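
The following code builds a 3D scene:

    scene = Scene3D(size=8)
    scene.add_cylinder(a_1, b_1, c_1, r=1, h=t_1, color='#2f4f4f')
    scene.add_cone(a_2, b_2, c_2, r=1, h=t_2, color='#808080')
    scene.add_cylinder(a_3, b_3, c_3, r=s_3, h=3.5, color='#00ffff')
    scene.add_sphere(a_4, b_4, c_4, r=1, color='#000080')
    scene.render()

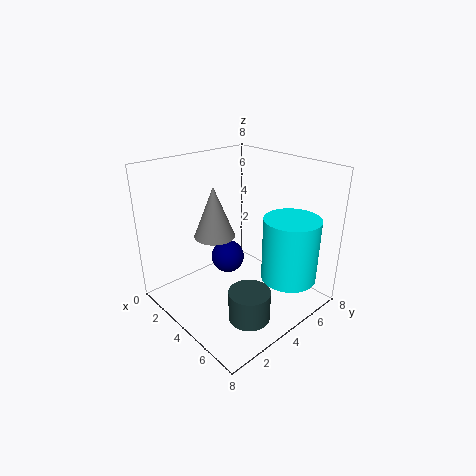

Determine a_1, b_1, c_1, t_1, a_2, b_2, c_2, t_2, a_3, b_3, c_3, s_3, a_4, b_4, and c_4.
a_1 = 7; b_1 = 2; c_1 = 1.5; t_1 = 1.5; a_2 = 4.5; b_2 = 2; c_2 = 5; t_2 = 2.5; a_3 = 6.5; b_3 = 5.5; c_3 = 2; s_3 = 1.5; a_4 = 2.5; b_4 = 4.5; c_4 = 2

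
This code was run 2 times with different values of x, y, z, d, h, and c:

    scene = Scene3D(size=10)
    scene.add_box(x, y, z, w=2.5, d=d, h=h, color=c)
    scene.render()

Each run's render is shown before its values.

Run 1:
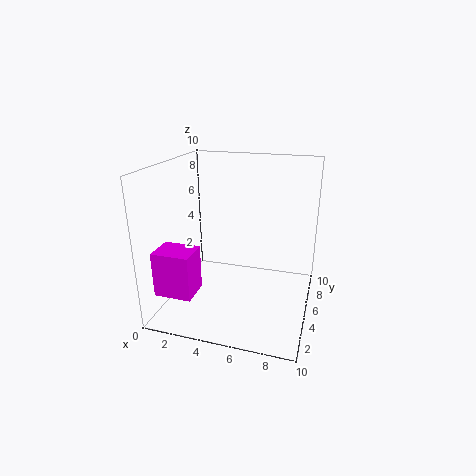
x = 0.5, y = 1, z = 2, d = 2, h = 3, c = 'magenta'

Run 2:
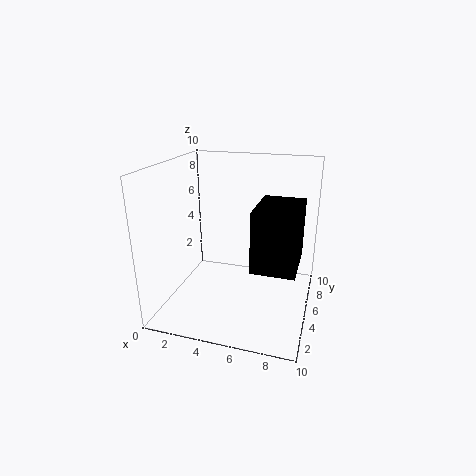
x = 7, y = 0.5, z = 5, d = 3.5, h = 3.5, c = 'black'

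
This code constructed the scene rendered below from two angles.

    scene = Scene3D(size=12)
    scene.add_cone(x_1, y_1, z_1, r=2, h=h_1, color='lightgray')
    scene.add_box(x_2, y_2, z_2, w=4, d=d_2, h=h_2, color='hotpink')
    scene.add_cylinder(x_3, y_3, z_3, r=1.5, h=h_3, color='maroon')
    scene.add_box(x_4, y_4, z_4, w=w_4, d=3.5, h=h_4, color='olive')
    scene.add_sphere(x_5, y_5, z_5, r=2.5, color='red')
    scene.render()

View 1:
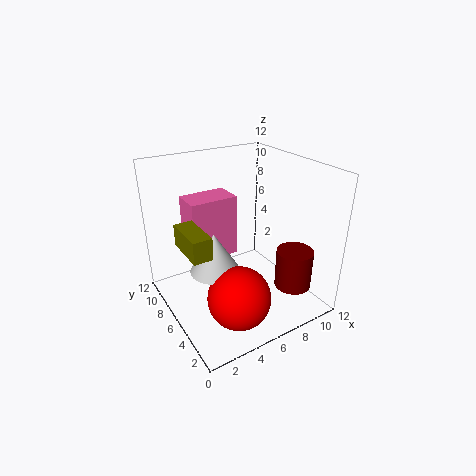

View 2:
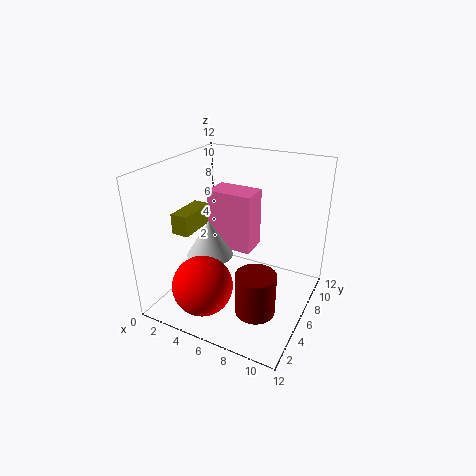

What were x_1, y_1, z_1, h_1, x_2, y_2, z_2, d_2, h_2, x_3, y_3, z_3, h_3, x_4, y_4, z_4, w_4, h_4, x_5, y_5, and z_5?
x_1 = 3.5; y_1 = 5.5; z_1 = 4; h_1 = 3.25; x_2 = 2.5; y_2 = 7; z_2 = 4; d_2 = 2.5; h_2 = 5.25; x_3 = 9.25; y_3 = 2.5; z_3 = 2.25; h_3 = 3.25; x_4 = 1; y_4 = 3.75; z_4 = 6.25; w_4 = 1.5; h_4 = 1.75; x_5 = 4.25; y_5 = 3; z_5 = 2.5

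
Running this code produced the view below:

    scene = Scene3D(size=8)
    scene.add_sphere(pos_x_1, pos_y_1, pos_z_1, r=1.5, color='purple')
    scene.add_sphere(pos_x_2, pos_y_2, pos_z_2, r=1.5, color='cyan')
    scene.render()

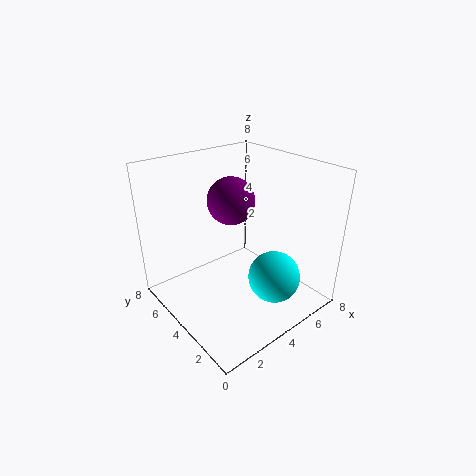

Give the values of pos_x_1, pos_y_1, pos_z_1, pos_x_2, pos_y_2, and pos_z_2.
pos_x_1 = 5.5
pos_y_1 = 6.5
pos_z_1 = 5
pos_x_2 = 5.5
pos_y_2 = 2.5
pos_z_2 = 1.5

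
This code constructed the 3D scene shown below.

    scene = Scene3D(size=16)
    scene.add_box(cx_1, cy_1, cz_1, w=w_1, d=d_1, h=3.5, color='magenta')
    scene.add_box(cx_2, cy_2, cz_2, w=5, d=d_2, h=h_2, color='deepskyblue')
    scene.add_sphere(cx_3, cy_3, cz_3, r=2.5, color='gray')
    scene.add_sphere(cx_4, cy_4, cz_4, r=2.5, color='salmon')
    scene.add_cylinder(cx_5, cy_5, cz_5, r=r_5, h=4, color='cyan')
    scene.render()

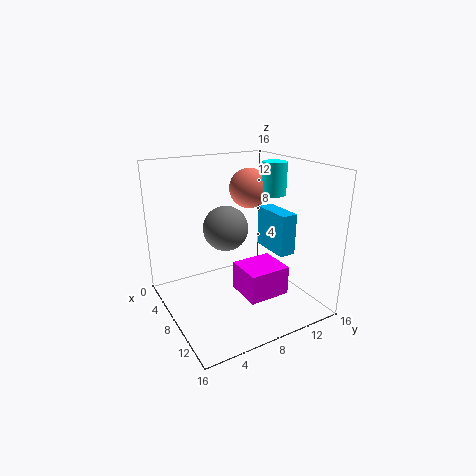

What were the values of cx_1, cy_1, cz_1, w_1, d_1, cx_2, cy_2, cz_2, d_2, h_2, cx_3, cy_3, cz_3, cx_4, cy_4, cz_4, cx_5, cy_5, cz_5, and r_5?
cx_1 = 6, cy_1 = 8.5, cz_1 = 0.5, w_1 = 4.5, d_1 = 5, cx_2 = 4.5, cy_2 = 13, cz_2 = 5, d_2 = 2, h_2 = 5, cx_3 = 7, cy_3 = 7, cz_3 = 9, cx_4 = 3, cy_4 = 12.5, cz_4 = 12, cx_5 = 5.5, cy_5 = 14.5, cz_5 = 11.5, r_5 = 1.5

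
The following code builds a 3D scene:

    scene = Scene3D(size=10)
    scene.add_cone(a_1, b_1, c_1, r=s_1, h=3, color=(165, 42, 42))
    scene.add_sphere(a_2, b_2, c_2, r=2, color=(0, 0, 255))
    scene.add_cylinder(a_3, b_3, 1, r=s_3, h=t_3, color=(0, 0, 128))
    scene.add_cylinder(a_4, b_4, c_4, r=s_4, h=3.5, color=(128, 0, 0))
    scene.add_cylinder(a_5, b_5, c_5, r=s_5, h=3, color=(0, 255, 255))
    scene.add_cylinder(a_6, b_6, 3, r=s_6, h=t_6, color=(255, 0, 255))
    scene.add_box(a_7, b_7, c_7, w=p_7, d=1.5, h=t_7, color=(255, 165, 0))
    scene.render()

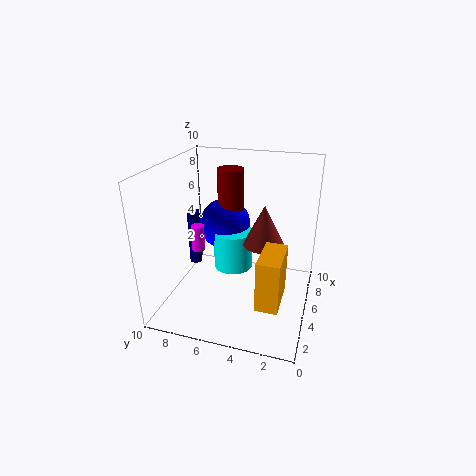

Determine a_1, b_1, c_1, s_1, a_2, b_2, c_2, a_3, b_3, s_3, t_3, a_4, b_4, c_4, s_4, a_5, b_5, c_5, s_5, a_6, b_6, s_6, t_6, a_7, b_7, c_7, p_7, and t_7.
a_1 = 6.5
b_1 = 3.5
c_1 = 4
s_1 = 1.5
a_2 = 8
b_2 = 7
c_2 = 4.5
a_3 = 7.5
b_3 = 9.5
s_3 = 0.5
t_3 = 4.5
a_4 = 8
b_4 = 6.5
c_4 = 5.5
s_4 = 1
a_5 = 7
b_5 = 6
c_5 = 1.5
s_5 = 1.5
a_6 = 6
b_6 = 8.5
s_6 = 0.5
t_6 = 2
a_7 = 2
b_7 = 1.5
c_7 = 1.5
p_7 = 3
t_7 = 3.5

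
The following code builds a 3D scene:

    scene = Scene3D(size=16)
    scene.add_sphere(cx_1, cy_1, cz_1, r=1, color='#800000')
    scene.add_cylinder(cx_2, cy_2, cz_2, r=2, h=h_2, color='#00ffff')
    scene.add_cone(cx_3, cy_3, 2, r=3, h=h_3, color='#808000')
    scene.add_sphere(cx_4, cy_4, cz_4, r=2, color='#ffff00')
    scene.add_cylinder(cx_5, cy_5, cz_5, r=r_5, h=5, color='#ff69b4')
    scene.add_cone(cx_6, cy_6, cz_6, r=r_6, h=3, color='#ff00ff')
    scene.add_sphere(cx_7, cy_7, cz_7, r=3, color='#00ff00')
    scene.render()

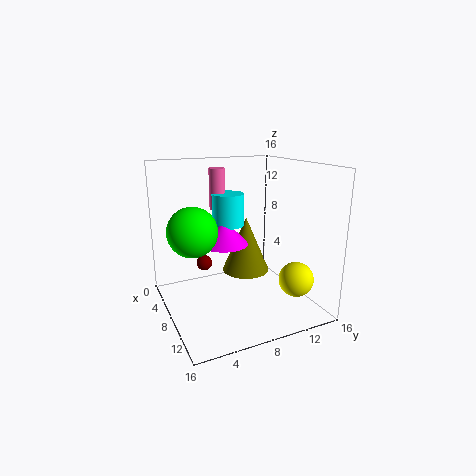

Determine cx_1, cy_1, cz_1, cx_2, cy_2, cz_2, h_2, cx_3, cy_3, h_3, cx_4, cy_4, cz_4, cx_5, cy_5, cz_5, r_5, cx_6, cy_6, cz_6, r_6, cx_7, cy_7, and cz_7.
cx_1 = 2, cy_1 = 6, cz_1 = 3, cx_2 = 3, cy_2 = 9, cz_2 = 8, h_2 = 4, cx_3 = 4, cy_3 = 11, h_3 = 7, cx_4 = 11, cy_4 = 14, cz_4 = 3, cx_5 = 2, cy_5 = 8, cz_5 = 10, r_5 = 1, cx_6 = 4, cy_6 = 8, cz_6 = 6, r_6 = 3, cx_7 = 4, cy_7 = 4, cz_7 = 8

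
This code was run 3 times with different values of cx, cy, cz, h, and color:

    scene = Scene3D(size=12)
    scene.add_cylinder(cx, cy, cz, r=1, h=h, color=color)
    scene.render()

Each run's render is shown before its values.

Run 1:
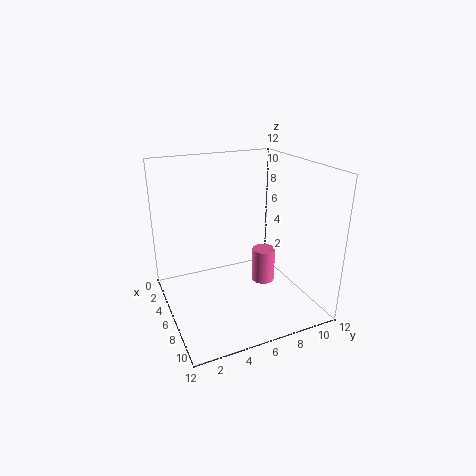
cx = 6
cy = 8.5
cz = 1.5
h = 3
color = 'hotpink'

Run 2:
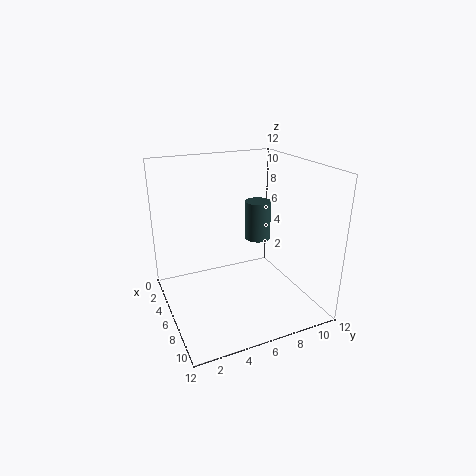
cx = 7.5
cy = 7
cz = 6.5
h = 3
color = 'darkslategray'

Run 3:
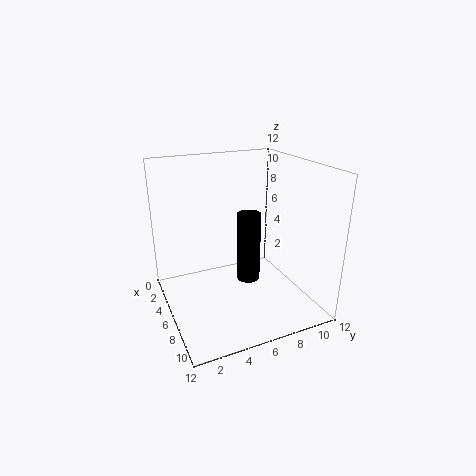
cx = 6
cy = 7
cz = 2
h = 6
color = 'black'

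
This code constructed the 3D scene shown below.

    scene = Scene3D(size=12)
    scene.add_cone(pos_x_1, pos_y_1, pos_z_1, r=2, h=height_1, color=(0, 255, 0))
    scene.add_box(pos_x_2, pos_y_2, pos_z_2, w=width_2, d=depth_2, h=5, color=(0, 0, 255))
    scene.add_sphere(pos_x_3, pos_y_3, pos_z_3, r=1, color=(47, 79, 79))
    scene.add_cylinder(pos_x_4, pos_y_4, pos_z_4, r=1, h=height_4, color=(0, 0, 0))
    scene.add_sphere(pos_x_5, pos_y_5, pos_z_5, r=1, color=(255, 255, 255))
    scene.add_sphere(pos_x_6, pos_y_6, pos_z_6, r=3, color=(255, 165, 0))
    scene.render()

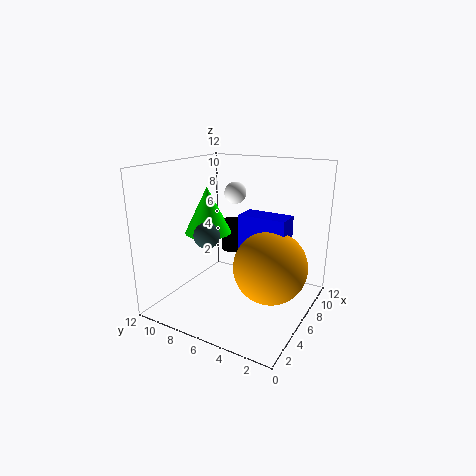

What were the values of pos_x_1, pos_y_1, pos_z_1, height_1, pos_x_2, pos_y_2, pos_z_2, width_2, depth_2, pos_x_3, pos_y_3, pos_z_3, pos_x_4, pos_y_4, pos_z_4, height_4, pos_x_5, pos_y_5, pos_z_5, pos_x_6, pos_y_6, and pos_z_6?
pos_x_1 = 6
pos_y_1 = 9
pos_z_1 = 6
height_1 = 4
pos_x_2 = 6
pos_y_2 = 2
pos_z_2 = 3
width_2 = 2
depth_2 = 4
pos_x_3 = 3
pos_y_3 = 7
pos_z_3 = 7
pos_x_4 = 10
pos_y_4 = 9
pos_z_4 = 3
height_4 = 3
pos_x_5 = 9
pos_y_5 = 8
pos_z_5 = 9
pos_x_6 = 6
pos_y_6 = 3
pos_z_6 = 4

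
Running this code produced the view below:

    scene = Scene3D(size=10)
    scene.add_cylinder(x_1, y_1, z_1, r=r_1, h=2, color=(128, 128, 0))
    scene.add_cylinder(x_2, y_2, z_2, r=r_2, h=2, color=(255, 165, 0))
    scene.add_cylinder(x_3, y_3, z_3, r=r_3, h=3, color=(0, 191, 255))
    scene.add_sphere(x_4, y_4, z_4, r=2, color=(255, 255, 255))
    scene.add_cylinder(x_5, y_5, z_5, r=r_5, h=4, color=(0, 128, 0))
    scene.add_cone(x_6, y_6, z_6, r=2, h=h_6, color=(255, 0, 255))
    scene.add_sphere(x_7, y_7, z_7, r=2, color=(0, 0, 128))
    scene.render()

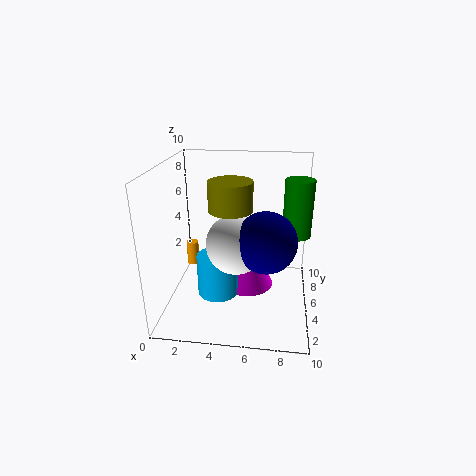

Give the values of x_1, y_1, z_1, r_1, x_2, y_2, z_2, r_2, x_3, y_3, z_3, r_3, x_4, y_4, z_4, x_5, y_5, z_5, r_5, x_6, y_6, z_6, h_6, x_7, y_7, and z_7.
x_1 = 4.5; y_1 = 5; z_1 = 7; r_1 = 1.5; x_2 = 0.5; y_2 = 9; z_2 = 0.5; r_2 = 0.5; x_3 = 3.5; y_3 = 5; z_3 = 0.5; r_3 = 1.5; x_4 = 5; y_4 = 4; z_4 = 5; x_5 = 9; y_5 = 6; z_5 = 5; r_5 = 1; x_6 = 5.5; y_6 = 6.5; z_6 = 0.5; h_6 = 4; x_7 = 7; y_7 = 3.5; z_7 = 5.5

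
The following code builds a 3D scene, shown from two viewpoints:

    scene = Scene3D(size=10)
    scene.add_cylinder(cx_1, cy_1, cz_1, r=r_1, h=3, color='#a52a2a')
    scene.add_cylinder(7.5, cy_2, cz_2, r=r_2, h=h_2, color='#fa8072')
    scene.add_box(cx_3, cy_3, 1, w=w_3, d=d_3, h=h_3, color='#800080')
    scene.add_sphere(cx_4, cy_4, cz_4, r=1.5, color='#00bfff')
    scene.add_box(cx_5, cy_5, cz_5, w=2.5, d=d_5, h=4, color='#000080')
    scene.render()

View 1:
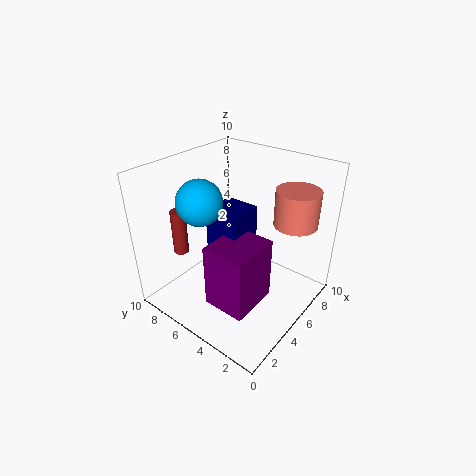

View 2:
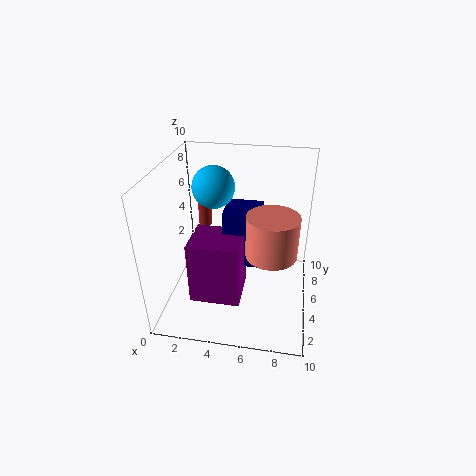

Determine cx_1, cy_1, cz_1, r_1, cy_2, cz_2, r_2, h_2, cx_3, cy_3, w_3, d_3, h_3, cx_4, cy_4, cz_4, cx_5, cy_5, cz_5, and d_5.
cx_1 = 2, cy_1 = 7.5, cz_1 = 4.5, r_1 = 0.5, cy_2 = 2, cz_2 = 6, r_2 = 1.5, h_2 = 2.5, cx_3 = 2, cy_3 = 2.5, w_3 = 3.5, d_3 = 3, h_3 = 4.5, cx_4 = 3, cy_4 = 6.5, cz_4 = 8, cx_5 = 4, cy_5 = 4.5, cz_5 = 3, d_5 = 2.5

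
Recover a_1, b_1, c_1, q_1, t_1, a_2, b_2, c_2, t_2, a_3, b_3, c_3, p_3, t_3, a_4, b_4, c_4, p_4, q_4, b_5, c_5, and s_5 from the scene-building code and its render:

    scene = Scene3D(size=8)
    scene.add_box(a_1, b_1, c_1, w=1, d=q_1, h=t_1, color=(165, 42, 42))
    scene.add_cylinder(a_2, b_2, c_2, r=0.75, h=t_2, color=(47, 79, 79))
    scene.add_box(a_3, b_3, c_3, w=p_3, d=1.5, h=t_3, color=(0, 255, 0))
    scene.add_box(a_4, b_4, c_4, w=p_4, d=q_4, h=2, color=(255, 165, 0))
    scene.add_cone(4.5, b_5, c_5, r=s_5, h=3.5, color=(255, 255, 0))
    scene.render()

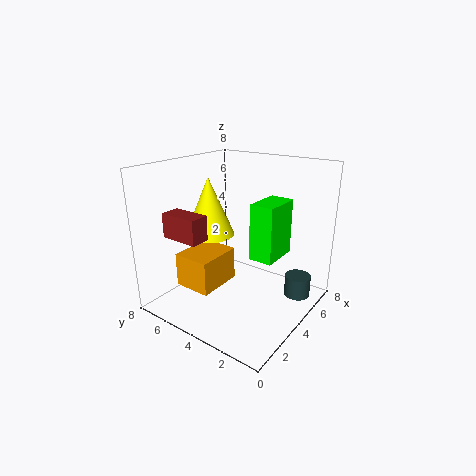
a_1 = 0.5; b_1 = 4; c_1 = 4.75; q_1 = 2; t_1 = 1.25; a_2 = 6.25; b_2 = 1.25; c_2 = 0.25; t_2 = 1.25; a_3 = 5.5; b_3 = 2.75; c_3 = 2; p_3 = 2.5; t_3 = 3.5; a_4 = 2.25; b_4 = 5; c_4 = 0.75; p_4 = 2.75; q_4 = 2.25; b_5 = 6.5; c_5 = 3.5; s_5 = 1.5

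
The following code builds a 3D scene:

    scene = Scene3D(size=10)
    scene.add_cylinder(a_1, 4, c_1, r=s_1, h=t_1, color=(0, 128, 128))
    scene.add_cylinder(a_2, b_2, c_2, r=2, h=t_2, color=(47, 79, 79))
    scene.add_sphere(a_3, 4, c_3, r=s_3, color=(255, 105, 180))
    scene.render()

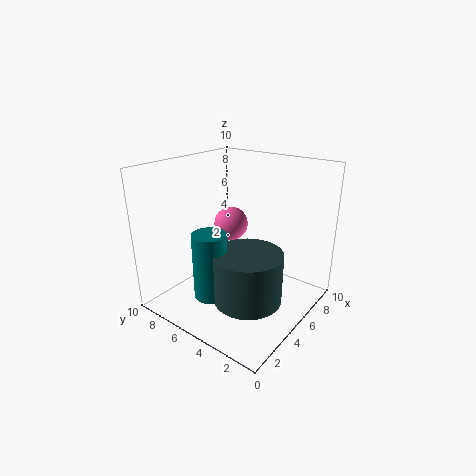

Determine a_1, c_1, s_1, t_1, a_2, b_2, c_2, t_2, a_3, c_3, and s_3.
a_1 = 1, c_1 = 3, s_1 = 1, t_1 = 4, a_2 = 2, b_2 = 2, c_2 = 3, t_2 = 3, a_3 = 3, c_3 = 7, s_3 = 1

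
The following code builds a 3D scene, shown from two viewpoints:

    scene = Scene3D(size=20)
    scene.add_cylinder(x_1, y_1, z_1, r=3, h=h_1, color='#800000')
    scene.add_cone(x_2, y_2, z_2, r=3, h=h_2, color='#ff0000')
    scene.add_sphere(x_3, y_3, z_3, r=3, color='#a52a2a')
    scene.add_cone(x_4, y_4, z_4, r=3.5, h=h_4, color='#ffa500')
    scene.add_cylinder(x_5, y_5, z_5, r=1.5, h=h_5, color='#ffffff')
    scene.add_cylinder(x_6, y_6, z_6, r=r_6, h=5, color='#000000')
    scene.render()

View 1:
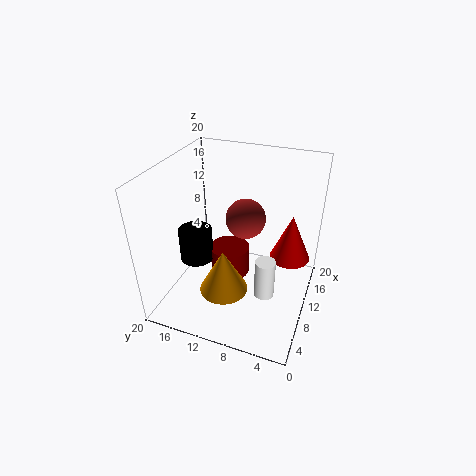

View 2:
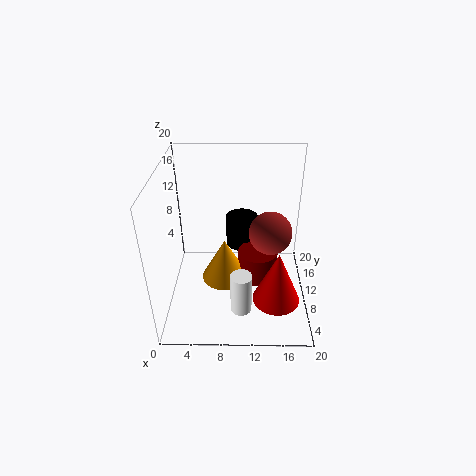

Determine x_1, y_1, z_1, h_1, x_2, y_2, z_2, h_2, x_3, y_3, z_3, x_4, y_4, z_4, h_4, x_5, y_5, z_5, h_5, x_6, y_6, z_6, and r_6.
x_1 = 13
y_1 = 12.5
z_1 = 1.5
h_1 = 4.5
x_2 = 15
y_2 = 3.5
z_2 = 5
h_2 = 7
x_3 = 14.5
y_3 = 10.5
z_3 = 10.5
x_4 = 8
y_4 = 11.5
z_4 = 2
h_4 = 6.5
x_5 = 10.5
y_5 = 6
z_5 = 0.5
h_5 = 6
x_6 = 10.5
y_6 = 17
z_6 = 4.5
r_6 = 2.5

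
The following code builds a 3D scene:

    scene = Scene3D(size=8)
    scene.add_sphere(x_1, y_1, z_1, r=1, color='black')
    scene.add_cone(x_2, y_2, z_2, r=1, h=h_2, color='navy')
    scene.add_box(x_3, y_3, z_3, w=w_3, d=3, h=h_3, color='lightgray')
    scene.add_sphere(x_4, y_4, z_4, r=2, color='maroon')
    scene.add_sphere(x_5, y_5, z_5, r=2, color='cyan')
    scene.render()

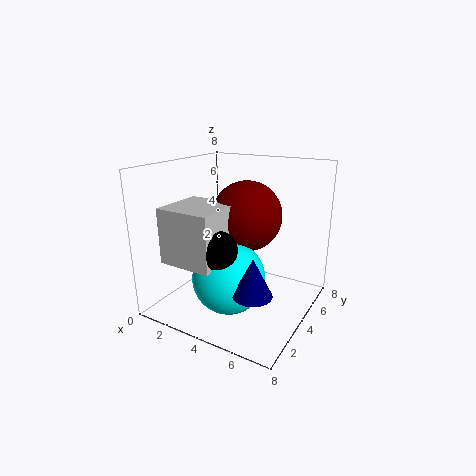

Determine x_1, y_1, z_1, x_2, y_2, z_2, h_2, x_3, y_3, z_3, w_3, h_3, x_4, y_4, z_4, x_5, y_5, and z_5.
x_1 = 4; y_1 = 2; z_1 = 4; x_2 = 6; y_2 = 2; z_2 = 2; h_2 = 2; x_3 = 1; y_3 = 1; z_3 = 3; w_3 = 3; h_3 = 3; x_4 = 4; y_4 = 5; z_4 = 5; x_5 = 4; y_5 = 3; z_5 = 2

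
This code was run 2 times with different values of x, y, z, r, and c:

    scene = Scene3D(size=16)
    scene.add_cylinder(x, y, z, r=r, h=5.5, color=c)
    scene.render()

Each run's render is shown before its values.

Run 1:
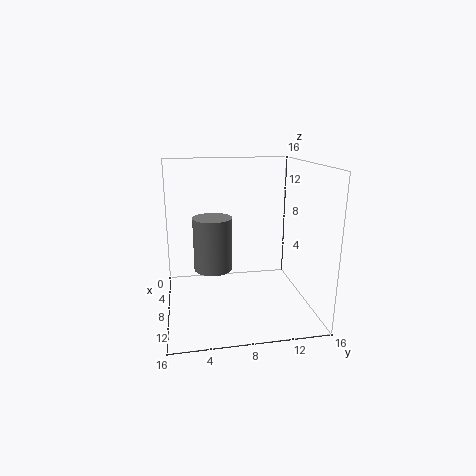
x = 10; y = 5; z = 5.5; r = 2; c = 'gray'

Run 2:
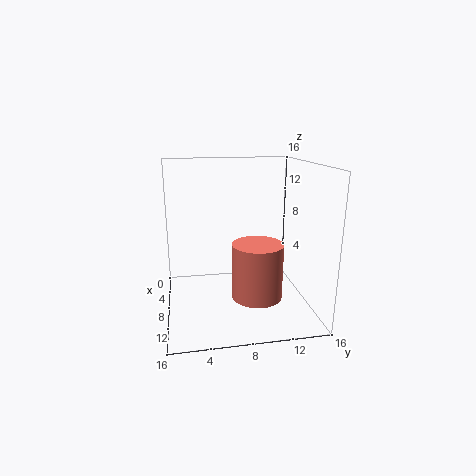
x = 13; y = 9; z = 3.5; r = 2.5; c = 'salmon'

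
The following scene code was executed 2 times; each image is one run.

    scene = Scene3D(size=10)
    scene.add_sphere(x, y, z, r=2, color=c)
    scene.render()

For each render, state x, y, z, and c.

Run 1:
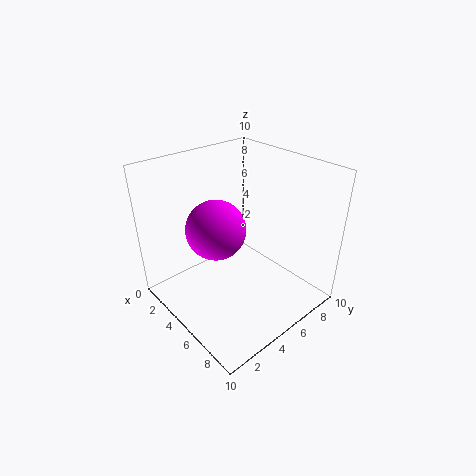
x = 4.5, y = 3.5, z = 6, c = 'magenta'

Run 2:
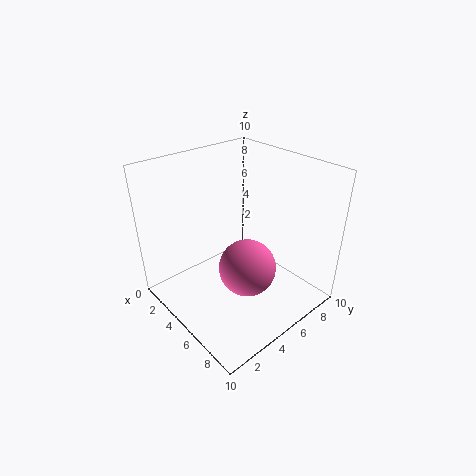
x = 6, y = 5, z = 3, c = 'hotpink'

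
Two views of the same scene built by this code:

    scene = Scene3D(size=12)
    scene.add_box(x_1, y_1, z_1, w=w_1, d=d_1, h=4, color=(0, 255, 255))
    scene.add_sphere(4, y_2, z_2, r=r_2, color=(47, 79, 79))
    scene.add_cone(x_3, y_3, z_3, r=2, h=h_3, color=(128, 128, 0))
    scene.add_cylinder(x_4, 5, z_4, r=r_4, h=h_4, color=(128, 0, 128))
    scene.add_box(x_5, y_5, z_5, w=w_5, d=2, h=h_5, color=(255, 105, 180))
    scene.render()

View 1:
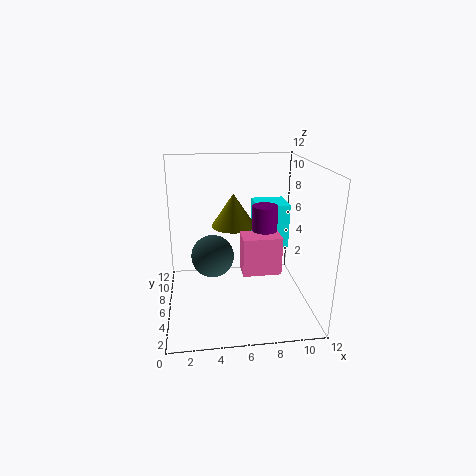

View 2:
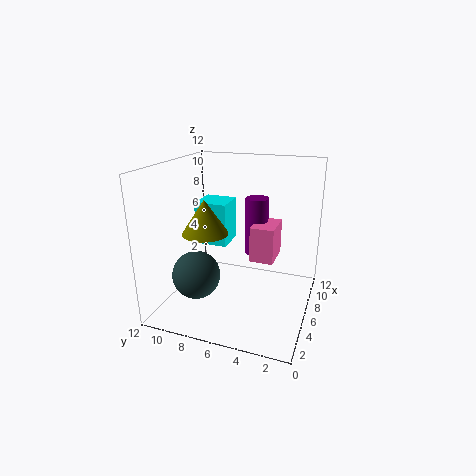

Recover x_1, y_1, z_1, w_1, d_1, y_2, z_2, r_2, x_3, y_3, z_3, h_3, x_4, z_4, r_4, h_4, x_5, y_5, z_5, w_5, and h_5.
x_1 = 8; y_1 = 8; z_1 = 4; w_1 = 3; d_1 = 3; y_2 = 9; z_2 = 3; r_2 = 2; x_3 = 6; y_3 = 9; z_3 = 6; h_3 = 3; x_4 = 8; z_4 = 4; r_4 = 1; h_4 = 5; x_5 = 6; y_5 = 3; z_5 = 4; w_5 = 3; h_5 = 3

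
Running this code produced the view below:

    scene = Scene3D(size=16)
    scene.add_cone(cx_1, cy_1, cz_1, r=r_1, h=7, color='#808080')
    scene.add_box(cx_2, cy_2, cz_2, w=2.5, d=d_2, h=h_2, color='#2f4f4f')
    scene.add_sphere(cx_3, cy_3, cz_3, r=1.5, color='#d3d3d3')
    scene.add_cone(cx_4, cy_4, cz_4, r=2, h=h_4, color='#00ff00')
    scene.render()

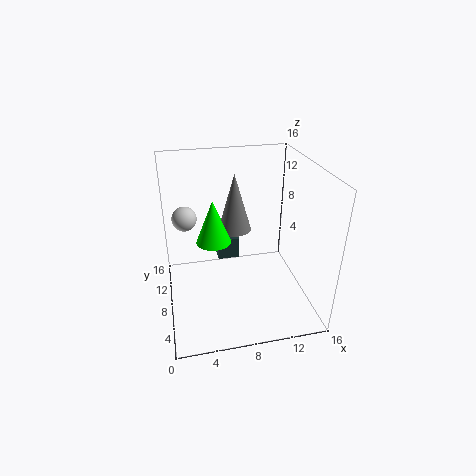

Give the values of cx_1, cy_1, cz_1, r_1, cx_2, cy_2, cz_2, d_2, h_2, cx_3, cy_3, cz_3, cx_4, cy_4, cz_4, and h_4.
cx_1 = 8.5
cy_1 = 12
cz_1 = 7
r_1 = 2
cx_2 = 6
cy_2 = 9.5
cz_2 = 4.5
d_2 = 3
h_2 = 2.5
cx_3 = 2.5
cy_3 = 13
cz_3 = 8.5
cx_4 = 5.5
cy_4 = 9.5
cz_4 = 7
h_4 = 5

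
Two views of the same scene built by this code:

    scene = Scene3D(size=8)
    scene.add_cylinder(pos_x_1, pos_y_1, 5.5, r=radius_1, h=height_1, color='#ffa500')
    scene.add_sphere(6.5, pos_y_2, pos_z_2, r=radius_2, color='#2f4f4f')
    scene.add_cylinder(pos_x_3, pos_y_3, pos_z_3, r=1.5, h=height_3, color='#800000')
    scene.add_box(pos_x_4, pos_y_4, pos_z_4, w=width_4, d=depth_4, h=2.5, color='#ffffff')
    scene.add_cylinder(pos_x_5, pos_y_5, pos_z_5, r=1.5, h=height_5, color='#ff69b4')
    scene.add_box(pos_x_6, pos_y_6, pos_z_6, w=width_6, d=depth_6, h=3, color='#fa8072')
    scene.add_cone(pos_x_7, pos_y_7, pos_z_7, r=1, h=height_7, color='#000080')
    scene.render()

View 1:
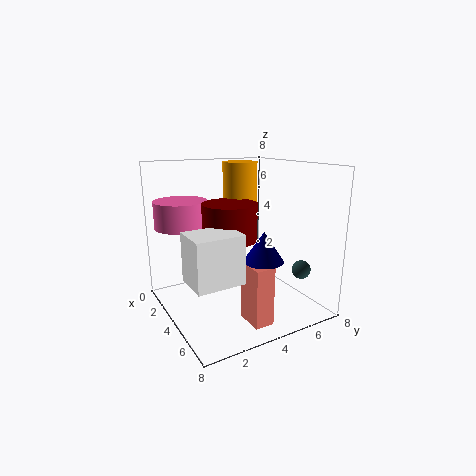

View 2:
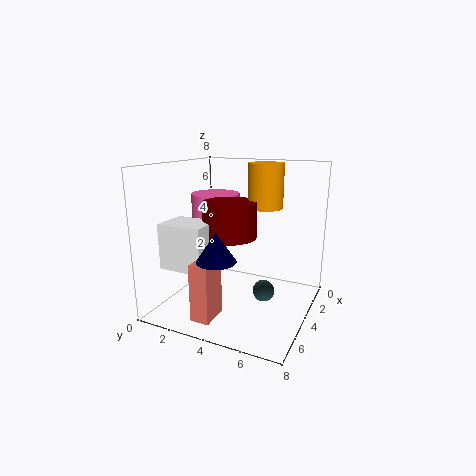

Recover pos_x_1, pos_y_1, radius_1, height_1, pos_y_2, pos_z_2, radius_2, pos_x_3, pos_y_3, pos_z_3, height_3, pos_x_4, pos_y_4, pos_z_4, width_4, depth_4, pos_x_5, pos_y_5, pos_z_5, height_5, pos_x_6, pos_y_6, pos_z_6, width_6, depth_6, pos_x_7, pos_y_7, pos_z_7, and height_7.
pos_x_1 = 2.5, pos_y_1 = 5, radius_1 = 1, height_1 = 2.5, pos_y_2 = 6.5, pos_z_2 = 2.5, radius_2 = 0.5, pos_x_3 = 4, pos_y_3 = 3.5, pos_z_3 = 4, height_3 = 2, pos_x_4 = 4.5, pos_y_4 = 0.5, pos_z_4 = 2.5, width_4 = 2, depth_4 = 2.5, pos_x_5 = 2, pos_y_5 = 1.5, pos_z_5 = 4.5, height_5 = 1.5, pos_x_6 = 6, pos_y_6 = 3, pos_z_6 = 0.5, width_6 = 1.5, depth_6 = 1, pos_x_7 = 6.5, pos_y_7 = 4, pos_z_7 = 3.5, height_7 = 1.5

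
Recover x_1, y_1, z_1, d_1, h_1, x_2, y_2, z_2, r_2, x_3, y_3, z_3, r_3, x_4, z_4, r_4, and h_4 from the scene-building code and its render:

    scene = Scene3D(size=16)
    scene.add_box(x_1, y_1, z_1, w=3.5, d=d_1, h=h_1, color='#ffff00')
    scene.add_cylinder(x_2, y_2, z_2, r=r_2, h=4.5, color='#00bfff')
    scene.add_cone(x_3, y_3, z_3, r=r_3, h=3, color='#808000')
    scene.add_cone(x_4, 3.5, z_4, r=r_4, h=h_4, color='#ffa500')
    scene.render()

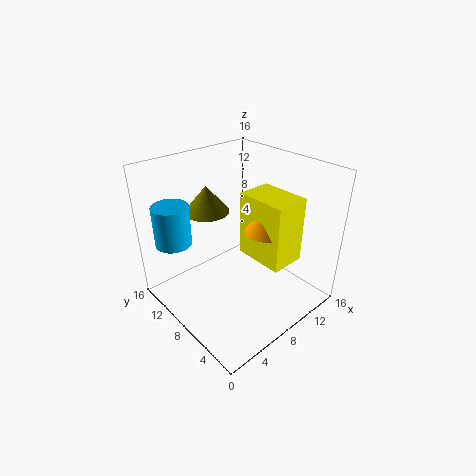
x_1 = 6.5
y_1 = 1
z_1 = 8
d_1 = 5
h_1 = 6.5
x_2 = 2.5
y_2 = 12.5
z_2 = 7.5
r_2 = 2
x_3 = 6.5
y_3 = 11.5
z_3 = 10.5
r_3 = 2.5
x_4 = 7.5
z_4 = 11
r_4 = 2
h_4 = 3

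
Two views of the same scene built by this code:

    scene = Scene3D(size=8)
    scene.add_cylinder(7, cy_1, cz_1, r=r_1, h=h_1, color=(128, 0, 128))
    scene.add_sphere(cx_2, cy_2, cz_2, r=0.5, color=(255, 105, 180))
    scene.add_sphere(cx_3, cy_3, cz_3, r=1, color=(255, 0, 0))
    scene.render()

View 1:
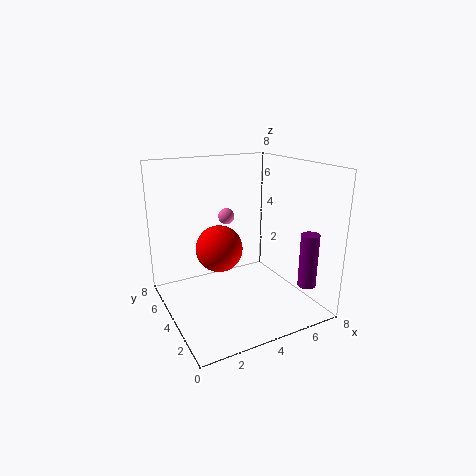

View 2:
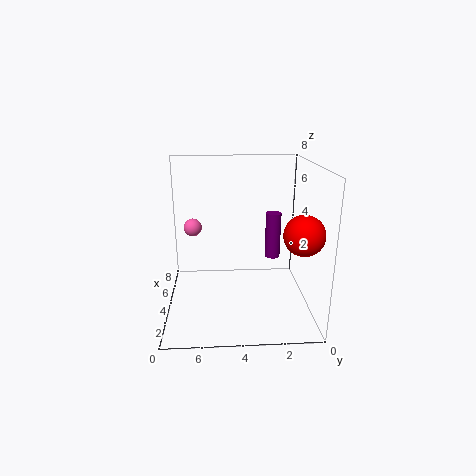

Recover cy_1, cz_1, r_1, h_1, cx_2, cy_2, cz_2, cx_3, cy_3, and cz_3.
cy_1 = 1.5, cz_1 = 1.5, r_1 = 0.5, h_1 = 3, cx_2 = 4.5, cy_2 = 6.5, cz_2 = 4.5, cx_3 = 1.5, cy_3 = 1, cz_3 = 5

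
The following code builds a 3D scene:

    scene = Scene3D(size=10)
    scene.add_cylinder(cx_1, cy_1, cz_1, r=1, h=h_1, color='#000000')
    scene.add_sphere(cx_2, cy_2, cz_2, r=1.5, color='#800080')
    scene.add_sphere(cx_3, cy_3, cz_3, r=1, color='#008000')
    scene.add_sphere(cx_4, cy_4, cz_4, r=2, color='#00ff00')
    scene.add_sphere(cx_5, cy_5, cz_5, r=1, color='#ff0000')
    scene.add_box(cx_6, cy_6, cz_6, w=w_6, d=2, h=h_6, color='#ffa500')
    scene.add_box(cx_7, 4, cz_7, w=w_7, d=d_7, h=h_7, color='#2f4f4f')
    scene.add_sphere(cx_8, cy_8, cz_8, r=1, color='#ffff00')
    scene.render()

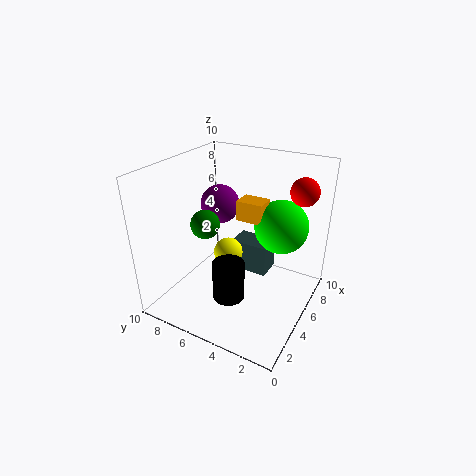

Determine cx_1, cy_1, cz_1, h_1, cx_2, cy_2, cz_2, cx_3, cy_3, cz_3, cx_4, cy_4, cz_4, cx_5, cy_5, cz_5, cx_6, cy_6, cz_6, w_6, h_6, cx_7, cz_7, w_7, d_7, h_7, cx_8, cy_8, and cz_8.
cx_1 = 2; cy_1 = 4; cz_1 = 2.5; h_1 = 2.5; cx_2 = 7.5; cy_2 = 8; cz_2 = 6; cx_3 = 4; cy_3 = 7; cz_3 = 6; cx_4 = 8; cy_4 = 3; cz_4 = 5; cx_5 = 8; cy_5 = 1.5; cz_5 = 8; cx_6 = 6.5; cy_6 = 4; cz_6 = 5.5; w_6 = 1.5; h_6 = 1.5; cx_7 = 7.5; cz_7 = 0.5; w_7 = 2; d_7 = 3; h_7 = 2.5; cx_8 = 4.5; cy_8 = 5.5; cz_8 = 4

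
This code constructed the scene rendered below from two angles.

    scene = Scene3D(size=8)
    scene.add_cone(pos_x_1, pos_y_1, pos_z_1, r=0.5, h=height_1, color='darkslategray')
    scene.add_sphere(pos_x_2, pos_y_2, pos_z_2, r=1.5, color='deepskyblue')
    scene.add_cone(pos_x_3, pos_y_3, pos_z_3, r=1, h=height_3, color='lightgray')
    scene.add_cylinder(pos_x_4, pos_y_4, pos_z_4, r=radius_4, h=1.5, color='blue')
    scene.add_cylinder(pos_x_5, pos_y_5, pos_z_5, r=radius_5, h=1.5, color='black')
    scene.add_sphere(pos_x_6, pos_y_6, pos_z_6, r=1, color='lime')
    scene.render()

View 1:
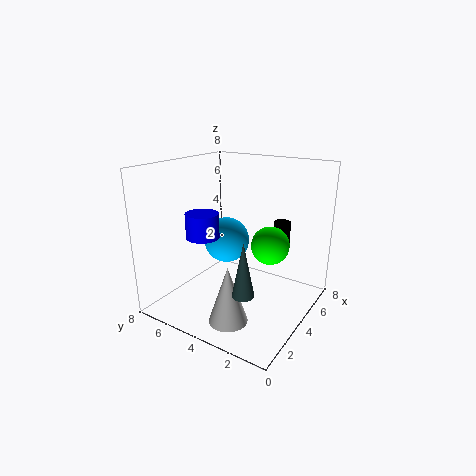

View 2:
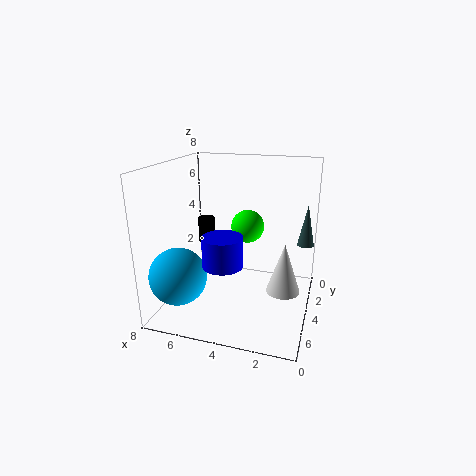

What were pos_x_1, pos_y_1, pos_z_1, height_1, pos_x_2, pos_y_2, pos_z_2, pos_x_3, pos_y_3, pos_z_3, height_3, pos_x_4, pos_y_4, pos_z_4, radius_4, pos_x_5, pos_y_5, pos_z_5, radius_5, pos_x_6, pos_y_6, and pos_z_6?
pos_x_1 = 0.5
pos_y_1 = 1.5
pos_z_1 = 3
height_1 = 2.5
pos_x_2 = 6.5
pos_y_2 = 6.5
pos_z_2 = 2.5
pos_x_3 = 1.5
pos_y_3 = 3
pos_z_3 = 0.5
height_3 = 3
pos_x_4 = 4
pos_y_4 = 6.5
pos_z_4 = 3.5
radius_4 = 1
pos_x_5 = 6.5
pos_y_5 = 2.5
pos_z_5 = 3
radius_5 = 0.5
pos_x_6 = 4
pos_y_6 = 2
pos_z_6 = 4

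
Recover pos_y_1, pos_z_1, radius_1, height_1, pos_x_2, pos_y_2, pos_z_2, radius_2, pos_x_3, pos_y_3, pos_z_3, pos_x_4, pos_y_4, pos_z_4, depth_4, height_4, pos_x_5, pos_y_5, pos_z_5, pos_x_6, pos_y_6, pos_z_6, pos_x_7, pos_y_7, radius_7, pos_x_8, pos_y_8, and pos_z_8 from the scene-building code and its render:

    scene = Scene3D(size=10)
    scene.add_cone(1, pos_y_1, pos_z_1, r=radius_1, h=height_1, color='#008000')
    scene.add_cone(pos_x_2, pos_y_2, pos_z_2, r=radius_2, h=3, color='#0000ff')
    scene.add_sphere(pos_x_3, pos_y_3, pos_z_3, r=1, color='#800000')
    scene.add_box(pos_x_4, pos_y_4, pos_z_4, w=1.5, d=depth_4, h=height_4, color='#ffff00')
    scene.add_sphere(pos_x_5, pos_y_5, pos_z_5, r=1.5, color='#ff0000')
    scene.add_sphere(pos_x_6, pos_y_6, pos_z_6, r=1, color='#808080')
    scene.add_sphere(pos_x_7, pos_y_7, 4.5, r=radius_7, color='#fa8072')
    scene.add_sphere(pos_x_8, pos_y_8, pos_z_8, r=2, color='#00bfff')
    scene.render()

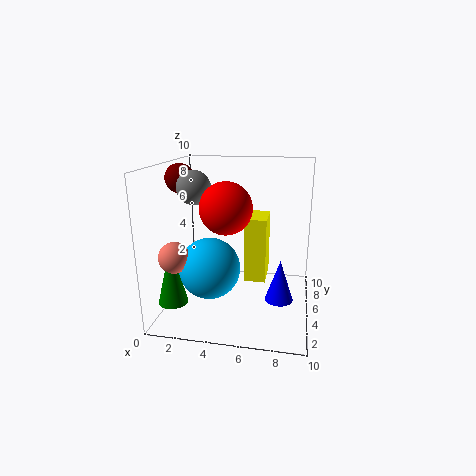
pos_y_1 = 2.5, pos_z_1 = 1, radius_1 = 1, height_1 = 4, pos_x_2 = 8, pos_y_2 = 5, pos_z_2 = 0.5, radius_2 = 1, pos_x_3 = 1, pos_y_3 = 5, pos_z_3 = 9, pos_x_4 = 5.5, pos_y_4 = 4.5, pos_z_4 = 2, depth_4 = 2.5, height_4 = 4.5, pos_x_5 = 5, pos_y_5 = 1.5, pos_z_5 = 8, pos_x_6 = 3, pos_y_6 = 2, pos_z_6 = 9, pos_x_7 = 1.5, pos_y_7 = 2, radius_7 = 1, pos_x_8 = 3.5, pos_y_8 = 3, pos_z_8 = 3.5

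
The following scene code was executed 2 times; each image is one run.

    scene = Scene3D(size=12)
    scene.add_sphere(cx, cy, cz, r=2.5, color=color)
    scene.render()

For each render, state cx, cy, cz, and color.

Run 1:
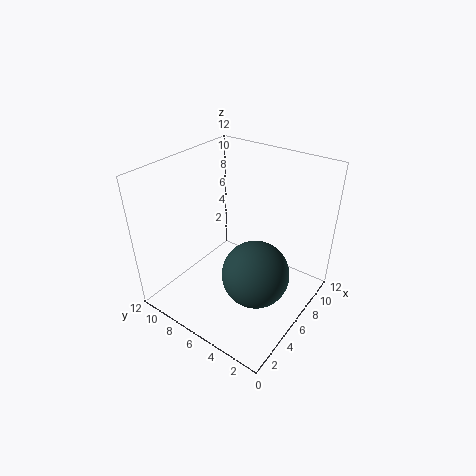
cx = 3.75
cy = 2.75
cz = 5.25
color = 'darkslategray'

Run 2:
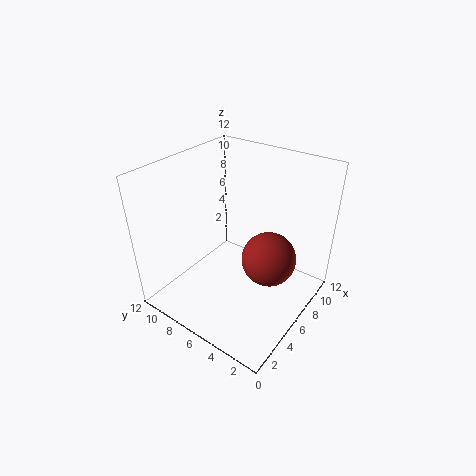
cx = 8.75
cy = 4.5
cz = 2.75
color = 'brown'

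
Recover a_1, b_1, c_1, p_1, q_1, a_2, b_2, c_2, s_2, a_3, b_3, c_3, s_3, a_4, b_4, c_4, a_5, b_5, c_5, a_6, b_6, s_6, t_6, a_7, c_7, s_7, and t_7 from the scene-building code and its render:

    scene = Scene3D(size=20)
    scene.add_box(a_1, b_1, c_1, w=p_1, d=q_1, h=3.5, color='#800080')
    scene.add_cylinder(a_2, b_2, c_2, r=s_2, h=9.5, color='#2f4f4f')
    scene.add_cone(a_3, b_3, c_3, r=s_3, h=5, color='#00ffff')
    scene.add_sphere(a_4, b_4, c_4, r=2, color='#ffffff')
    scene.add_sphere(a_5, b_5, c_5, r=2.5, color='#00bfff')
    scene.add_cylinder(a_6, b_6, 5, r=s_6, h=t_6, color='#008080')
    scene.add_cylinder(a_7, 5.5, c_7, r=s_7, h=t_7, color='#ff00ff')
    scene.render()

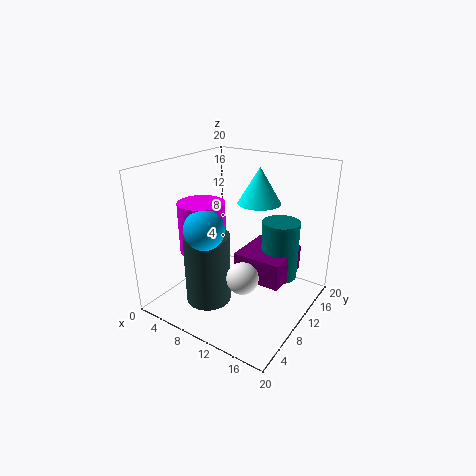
a_1 = 11, b_1 = 7.5, c_1 = 5.5, p_1 = 6.5, q_1 = 7, a_2 = 8.5, b_2 = 5, c_2 = 2.5, s_2 = 3, a_3 = 11.5, b_3 = 13, c_3 = 14.5, s_3 = 3, a_4 = 14, b_4 = 5, c_4 = 7.5, a_5 = 9.5, b_5 = 3.5, c_5 = 13.5, a_6 = 15.5, b_6 = 12, s_6 = 2.5, t_6 = 8, a_7 = 7.5, c_7 = 9.5, s_7 = 3, t_7 = 6.5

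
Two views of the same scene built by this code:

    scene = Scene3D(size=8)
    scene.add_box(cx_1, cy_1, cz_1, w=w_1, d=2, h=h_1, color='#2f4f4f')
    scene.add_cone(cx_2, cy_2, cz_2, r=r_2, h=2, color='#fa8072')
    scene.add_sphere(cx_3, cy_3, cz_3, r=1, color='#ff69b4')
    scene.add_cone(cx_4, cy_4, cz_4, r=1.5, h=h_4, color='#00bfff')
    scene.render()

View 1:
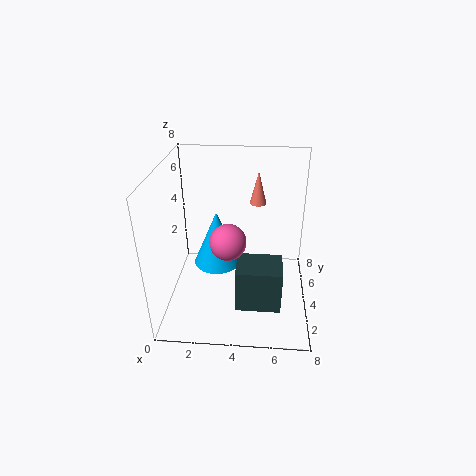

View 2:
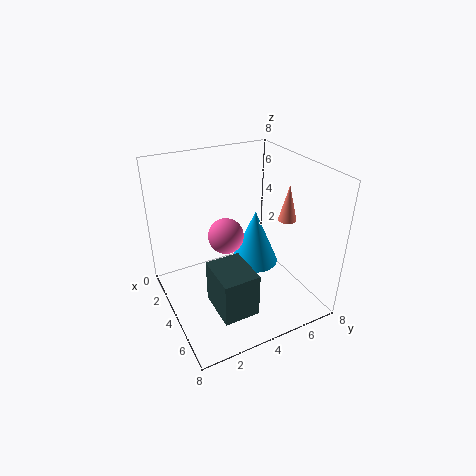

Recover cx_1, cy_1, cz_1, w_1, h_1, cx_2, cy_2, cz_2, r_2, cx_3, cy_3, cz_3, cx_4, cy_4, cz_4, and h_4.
cx_1 = 4
cy_1 = 2
cz_1 = 0.5
w_1 = 2.5
h_1 = 2.5
cx_2 = 5
cy_2 = 6.5
cz_2 = 5
r_2 = 0.5
cx_3 = 3.5
cy_3 = 3.5
cz_3 = 4
cx_4 = 2.5
cy_4 = 6
cz_4 = 1
h_4 = 3.5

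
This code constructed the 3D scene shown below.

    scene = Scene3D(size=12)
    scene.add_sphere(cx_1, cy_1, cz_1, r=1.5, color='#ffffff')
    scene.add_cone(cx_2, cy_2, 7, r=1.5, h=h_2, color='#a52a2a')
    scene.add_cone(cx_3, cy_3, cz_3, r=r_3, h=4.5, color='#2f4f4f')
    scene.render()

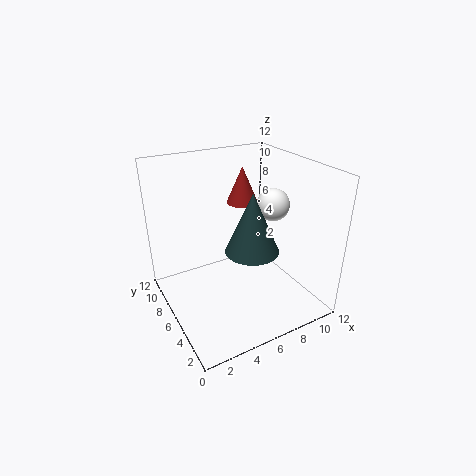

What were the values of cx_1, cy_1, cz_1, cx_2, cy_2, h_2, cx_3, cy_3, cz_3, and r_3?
cx_1 = 10.5, cy_1 = 7.5, cz_1 = 7.5, cx_2 = 9, cy_2 = 10.5, h_2 = 3.5, cx_3 = 5.5, cy_3 = 3, cz_3 = 6.5, r_3 = 2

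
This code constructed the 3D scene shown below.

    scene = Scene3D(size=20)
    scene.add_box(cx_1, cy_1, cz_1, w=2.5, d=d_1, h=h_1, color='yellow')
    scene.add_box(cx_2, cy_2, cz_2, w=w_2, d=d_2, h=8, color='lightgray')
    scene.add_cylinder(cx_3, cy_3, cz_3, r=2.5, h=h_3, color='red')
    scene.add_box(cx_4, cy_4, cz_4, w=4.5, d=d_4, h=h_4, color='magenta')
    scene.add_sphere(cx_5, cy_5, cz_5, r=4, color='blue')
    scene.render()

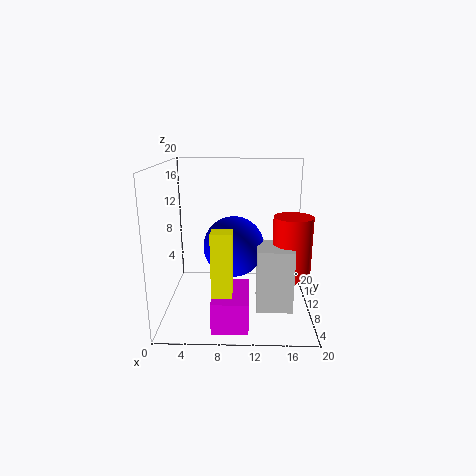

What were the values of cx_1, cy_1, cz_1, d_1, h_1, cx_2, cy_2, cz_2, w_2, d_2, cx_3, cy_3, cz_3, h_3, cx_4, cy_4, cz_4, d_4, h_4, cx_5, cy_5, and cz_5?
cx_1 = 7, cy_1 = 2, cz_1 = 5, d_1 = 2.5, h_1 = 8, cx_2 = 12.5, cy_2 = 3, cz_2 = 2.5, w_2 = 4.5, d_2 = 5, cx_3 = 17, cy_3 = 6.5, cz_3 = 6, h_3 = 8, cx_4 = 7, cy_4 = 0.5, cz_4 = 1, d_4 = 7, h_4 = 4, cx_5 = 9.5, cy_5 = 8, cz_5 = 9.5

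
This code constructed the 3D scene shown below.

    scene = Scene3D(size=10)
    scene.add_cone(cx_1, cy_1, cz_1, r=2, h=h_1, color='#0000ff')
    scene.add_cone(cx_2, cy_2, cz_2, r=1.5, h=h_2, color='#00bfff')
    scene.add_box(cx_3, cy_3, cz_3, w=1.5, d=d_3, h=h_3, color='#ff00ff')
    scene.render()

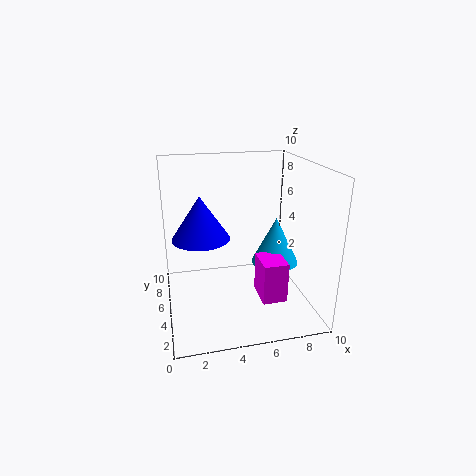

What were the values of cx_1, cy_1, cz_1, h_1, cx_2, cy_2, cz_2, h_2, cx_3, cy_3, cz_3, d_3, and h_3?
cx_1 = 2.5
cy_1 = 5.5
cz_1 = 5
h_1 = 3
cx_2 = 7
cy_2 = 3
cz_2 = 4
h_2 = 3
cx_3 = 5.5
cy_3 = 0.5
cz_3 = 2.5
d_3 = 2
h_3 = 2.5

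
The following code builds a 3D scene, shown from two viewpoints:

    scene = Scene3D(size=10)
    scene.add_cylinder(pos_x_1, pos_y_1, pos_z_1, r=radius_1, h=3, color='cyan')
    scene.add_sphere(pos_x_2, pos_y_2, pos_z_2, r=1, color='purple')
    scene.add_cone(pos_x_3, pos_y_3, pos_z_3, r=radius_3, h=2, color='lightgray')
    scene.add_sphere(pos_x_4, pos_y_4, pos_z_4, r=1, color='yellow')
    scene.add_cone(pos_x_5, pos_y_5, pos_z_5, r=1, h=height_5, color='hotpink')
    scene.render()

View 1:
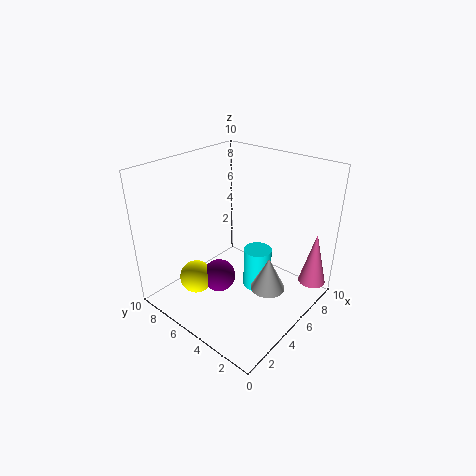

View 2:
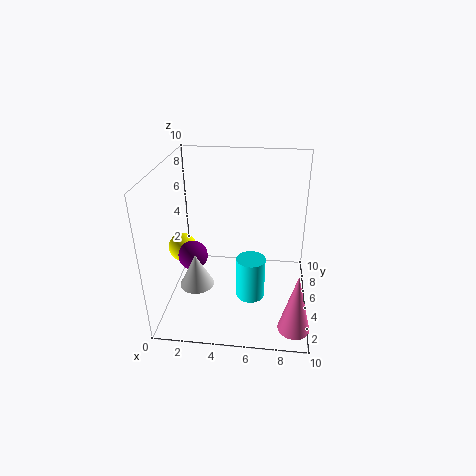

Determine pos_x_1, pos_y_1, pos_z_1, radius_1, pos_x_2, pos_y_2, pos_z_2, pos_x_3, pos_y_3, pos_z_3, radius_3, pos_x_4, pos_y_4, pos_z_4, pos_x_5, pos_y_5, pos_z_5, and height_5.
pos_x_1 = 6
pos_y_1 = 4
pos_z_1 = 1
radius_1 = 1
pos_x_2 = 2
pos_y_2 = 4
pos_z_2 = 4
pos_x_3 = 3
pos_y_3 = 1
pos_z_3 = 4
radius_3 = 1
pos_x_4 = 1
pos_y_4 = 5
pos_z_4 = 4
pos_x_5 = 9
pos_y_5 = 1
pos_z_5 = 1
height_5 = 4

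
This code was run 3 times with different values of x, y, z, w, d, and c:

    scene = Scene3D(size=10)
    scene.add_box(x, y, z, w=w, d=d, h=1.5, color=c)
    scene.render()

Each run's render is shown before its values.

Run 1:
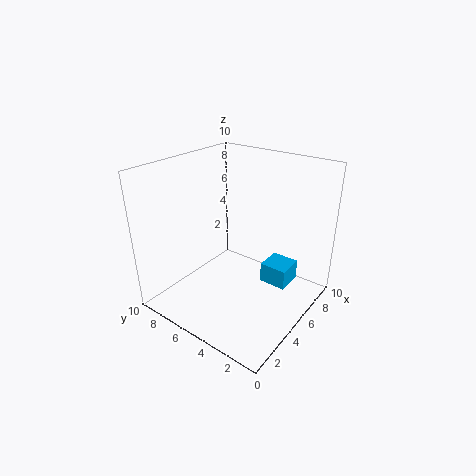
x = 6.5
y = 2
z = 1
w = 2
d = 2
c = 'deepskyblue'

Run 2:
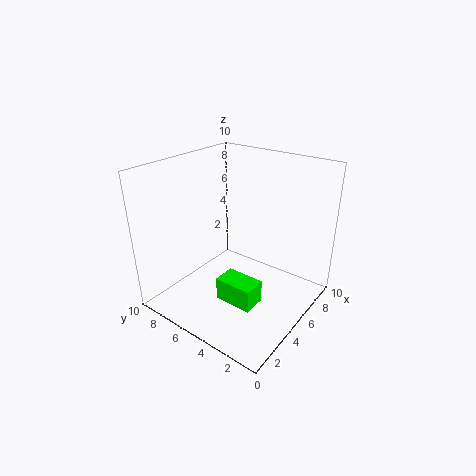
x = 2
y = 2
z = 2
w = 1.5
d = 2.5
c = 'lime'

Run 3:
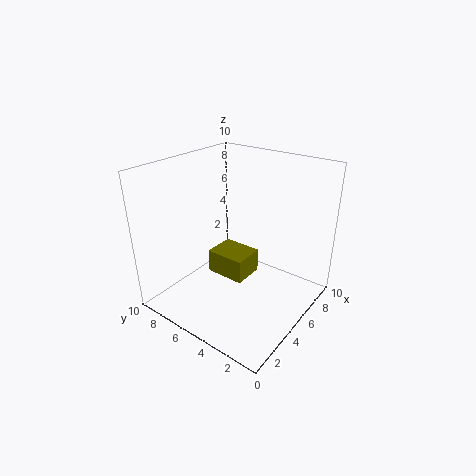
x = 2.5
y = 3
z = 3.5
w = 2
d = 2.5
c = 'olive'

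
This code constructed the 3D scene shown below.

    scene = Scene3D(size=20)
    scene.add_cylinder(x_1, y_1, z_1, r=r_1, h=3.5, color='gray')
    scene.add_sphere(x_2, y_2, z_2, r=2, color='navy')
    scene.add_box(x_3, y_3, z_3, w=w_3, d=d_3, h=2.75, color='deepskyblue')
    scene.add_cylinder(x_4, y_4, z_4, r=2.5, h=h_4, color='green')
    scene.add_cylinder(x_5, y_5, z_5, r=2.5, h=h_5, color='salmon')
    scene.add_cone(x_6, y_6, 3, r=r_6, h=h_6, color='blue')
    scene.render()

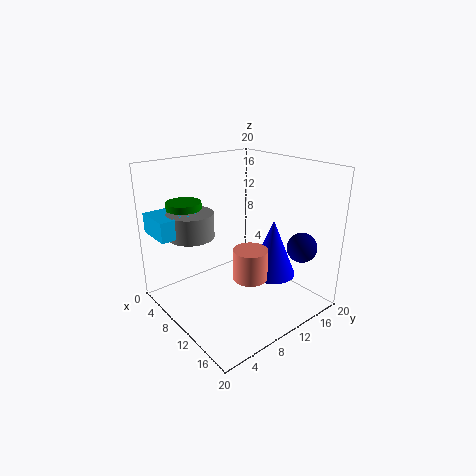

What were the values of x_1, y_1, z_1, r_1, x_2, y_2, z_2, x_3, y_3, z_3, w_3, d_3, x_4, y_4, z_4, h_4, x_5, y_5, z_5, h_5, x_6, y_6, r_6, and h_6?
x_1 = 5.5, y_1 = 5.25, z_1 = 10, r_1 = 3.25, x_2 = 17, y_2 = 15.25, z_2 = 9.5, x_3 = 1.5, y_3 = 0.25, z_3 = 10.75, w_3 = 5.25, d_3 = 6, x_4 = 3.5, y_4 = 5.5, z_4 = 9.5, h_4 = 5, x_5 = 11.25, y_5 = 11.25, z_5 = 3.75, h_5 = 4.5, x_6 = 11.25, y_6 = 15.75, r_6 = 3.5, h_6 = 8.5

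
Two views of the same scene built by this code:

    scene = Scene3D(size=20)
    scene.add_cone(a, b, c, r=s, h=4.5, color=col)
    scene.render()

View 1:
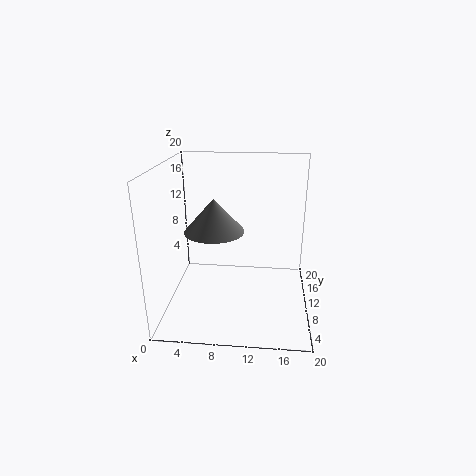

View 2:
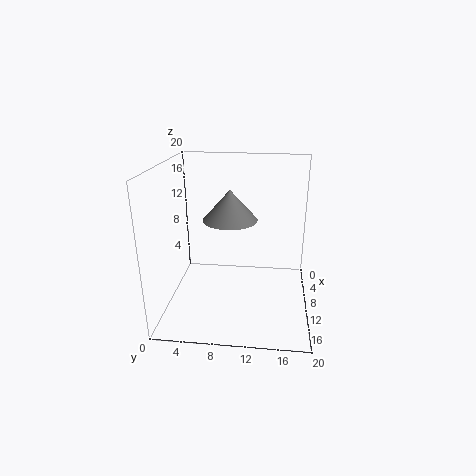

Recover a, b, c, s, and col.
a = 7; b = 8.5; c = 11.5; s = 4; col = 'gray'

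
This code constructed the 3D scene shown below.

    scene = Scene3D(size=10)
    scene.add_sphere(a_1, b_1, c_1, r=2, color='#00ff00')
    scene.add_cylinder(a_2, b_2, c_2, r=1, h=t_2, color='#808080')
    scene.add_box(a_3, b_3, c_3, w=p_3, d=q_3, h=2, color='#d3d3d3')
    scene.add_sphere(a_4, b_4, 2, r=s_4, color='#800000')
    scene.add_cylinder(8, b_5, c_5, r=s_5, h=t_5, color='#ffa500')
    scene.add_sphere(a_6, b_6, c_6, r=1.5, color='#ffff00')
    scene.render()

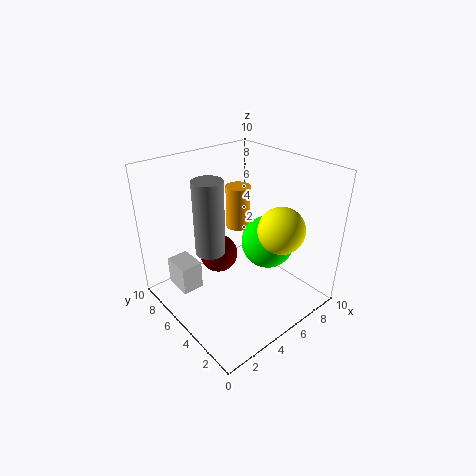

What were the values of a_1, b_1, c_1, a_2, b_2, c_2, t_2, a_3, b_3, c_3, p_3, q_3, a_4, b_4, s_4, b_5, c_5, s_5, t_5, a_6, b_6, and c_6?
a_1 = 8, b_1 = 5, c_1 = 3.5, a_2 = 3, b_2 = 5.5, c_2 = 4.5, t_2 = 5, a_3 = 1, b_3 = 6, c_3 = 1.5, p_3 = 1.5, q_3 = 2, a_4 = 5.5, b_4 = 8, s_4 = 1.5, b_5 = 8.5, c_5 = 3.5, s_5 = 1, t_5 = 3.5, a_6 = 6, b_6 = 2, c_6 = 6.5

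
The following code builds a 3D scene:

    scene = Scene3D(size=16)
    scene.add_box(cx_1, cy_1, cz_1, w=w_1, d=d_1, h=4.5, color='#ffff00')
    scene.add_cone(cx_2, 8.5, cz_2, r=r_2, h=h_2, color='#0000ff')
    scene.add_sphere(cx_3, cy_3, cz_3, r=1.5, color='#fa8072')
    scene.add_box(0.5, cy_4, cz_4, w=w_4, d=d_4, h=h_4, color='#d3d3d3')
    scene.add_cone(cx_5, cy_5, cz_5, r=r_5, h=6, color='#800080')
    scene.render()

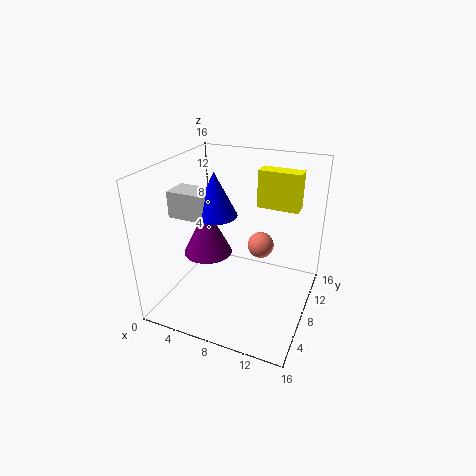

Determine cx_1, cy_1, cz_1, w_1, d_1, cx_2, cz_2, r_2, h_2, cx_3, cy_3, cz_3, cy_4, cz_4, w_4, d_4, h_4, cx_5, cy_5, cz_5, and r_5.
cx_1 = 8.5, cy_1 = 12.5, cz_1 = 10, w_1 = 5, d_1 = 2, cx_2 = 5, cz_2 = 10, r_2 = 2.5, h_2 = 5, cx_3 = 10, cy_3 = 10, cz_3 = 6.5, cy_4 = 6, cz_4 = 10, w_4 = 4, d_4 = 3, h_4 = 3, cx_5 = 3, cy_5 = 10, cz_5 = 4, r_5 = 3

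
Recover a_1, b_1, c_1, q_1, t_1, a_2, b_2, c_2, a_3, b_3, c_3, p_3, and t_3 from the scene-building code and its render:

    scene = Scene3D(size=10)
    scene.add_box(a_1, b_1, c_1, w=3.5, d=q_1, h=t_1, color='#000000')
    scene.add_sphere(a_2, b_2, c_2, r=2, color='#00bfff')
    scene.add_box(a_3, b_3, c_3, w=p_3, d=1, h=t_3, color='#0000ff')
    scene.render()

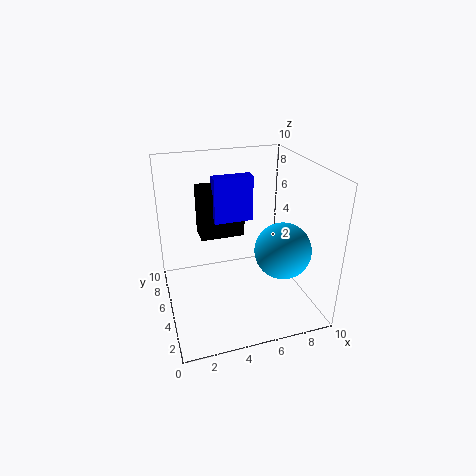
a_1 = 3; b_1 = 8; c_1 = 3.5; q_1 = 2; t_1 = 4; a_2 = 8; b_2 = 4; c_2 = 4; a_3 = 4; b_3 = 7.5; c_3 = 5; p_3 = 3; t_3 = 3.5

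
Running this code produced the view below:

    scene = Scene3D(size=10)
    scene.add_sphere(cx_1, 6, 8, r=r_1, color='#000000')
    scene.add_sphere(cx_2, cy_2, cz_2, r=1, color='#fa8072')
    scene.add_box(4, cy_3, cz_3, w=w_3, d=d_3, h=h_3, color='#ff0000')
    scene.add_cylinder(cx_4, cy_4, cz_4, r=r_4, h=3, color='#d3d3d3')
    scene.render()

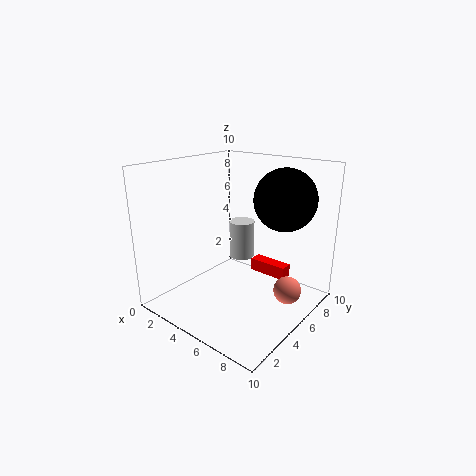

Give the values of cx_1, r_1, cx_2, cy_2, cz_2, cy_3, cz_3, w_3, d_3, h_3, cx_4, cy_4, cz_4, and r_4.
cx_1 = 8
r_1 = 2
cx_2 = 8
cy_2 = 7
cz_2 = 1
cy_3 = 8
cz_3 = 1
w_3 = 3
d_3 = 1
h_3 = 1
cx_4 = 3
cy_4 = 8
cz_4 = 2
r_4 = 1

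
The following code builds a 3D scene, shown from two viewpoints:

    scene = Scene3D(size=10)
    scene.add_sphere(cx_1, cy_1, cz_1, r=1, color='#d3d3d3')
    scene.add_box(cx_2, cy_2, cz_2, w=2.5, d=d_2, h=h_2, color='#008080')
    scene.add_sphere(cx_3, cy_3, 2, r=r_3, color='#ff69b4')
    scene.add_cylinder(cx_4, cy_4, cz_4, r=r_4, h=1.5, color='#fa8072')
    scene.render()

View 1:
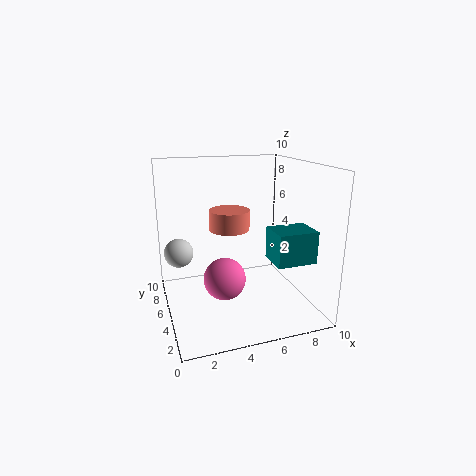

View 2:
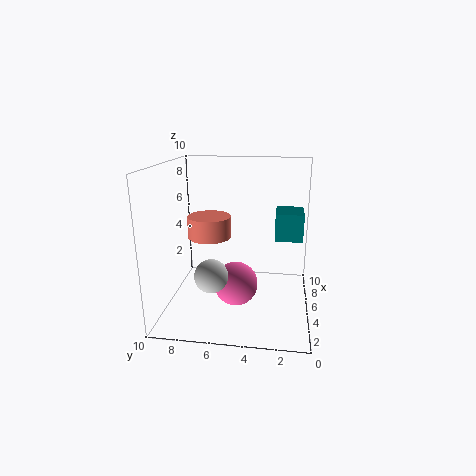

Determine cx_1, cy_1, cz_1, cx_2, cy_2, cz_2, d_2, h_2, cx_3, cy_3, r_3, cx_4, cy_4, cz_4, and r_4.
cx_1 = 1, cy_1 = 6, cz_1 = 4, cx_2 = 6, cy_2 = 0.5, cz_2 = 4.5, d_2 = 2, h_2 = 2, cx_3 = 4, cy_3 = 5, r_3 = 1.5, cx_4 = 5, cy_4 = 7, cz_4 = 5, r_4 = 1.5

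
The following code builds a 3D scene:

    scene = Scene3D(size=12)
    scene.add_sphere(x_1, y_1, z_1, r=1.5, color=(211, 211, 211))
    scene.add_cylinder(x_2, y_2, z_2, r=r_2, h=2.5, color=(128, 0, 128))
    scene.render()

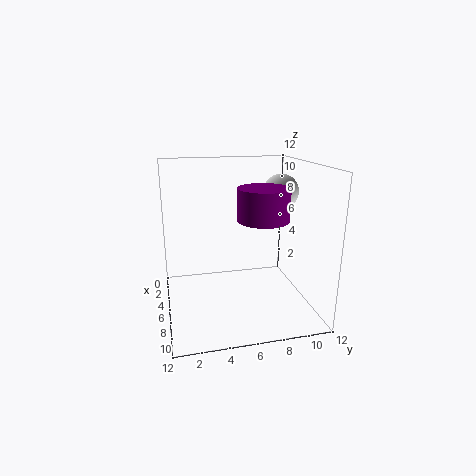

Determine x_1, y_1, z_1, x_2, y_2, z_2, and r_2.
x_1 = 5, y_1 = 10, z_1 = 9.5, x_2 = 8, y_2 = 7.5, z_2 = 8, r_2 = 2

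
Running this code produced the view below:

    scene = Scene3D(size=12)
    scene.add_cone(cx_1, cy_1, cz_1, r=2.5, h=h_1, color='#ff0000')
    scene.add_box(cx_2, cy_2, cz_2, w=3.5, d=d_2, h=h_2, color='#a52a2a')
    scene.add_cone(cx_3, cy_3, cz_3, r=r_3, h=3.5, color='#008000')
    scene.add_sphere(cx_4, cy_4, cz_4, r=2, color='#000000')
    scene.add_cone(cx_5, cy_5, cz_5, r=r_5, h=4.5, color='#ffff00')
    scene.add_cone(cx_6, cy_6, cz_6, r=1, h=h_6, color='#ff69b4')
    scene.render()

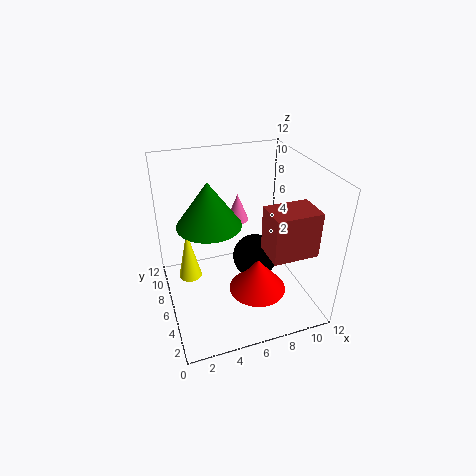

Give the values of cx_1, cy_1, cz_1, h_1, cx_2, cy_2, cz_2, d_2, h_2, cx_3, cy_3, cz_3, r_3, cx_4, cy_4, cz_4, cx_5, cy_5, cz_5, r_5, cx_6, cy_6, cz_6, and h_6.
cx_1 = 7.5
cy_1 = 5
cz_1 = 1
h_1 = 3
cx_2 = 7
cy_2 = 1
cz_2 = 6.5
d_2 = 2.5
h_2 = 3.5
cx_3 = 3.5
cy_3 = 5.5
cz_3 = 8
r_3 = 2.5
cx_4 = 8
cy_4 = 7
cz_4 = 3
cx_5 = 2
cy_5 = 7.5
cz_5 = 2
r_5 = 1
cx_6 = 7
cy_6 = 9
cz_6 = 6
h_6 = 2.5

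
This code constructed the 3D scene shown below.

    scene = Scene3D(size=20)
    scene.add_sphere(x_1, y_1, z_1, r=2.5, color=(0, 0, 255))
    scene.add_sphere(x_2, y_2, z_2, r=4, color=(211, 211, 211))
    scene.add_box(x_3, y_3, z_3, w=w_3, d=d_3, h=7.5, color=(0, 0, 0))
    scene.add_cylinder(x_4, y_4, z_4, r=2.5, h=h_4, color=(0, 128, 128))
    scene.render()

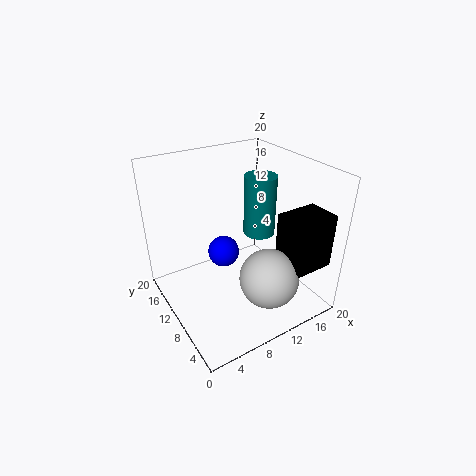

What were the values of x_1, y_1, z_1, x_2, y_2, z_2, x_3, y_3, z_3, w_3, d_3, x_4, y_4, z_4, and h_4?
x_1 = 11, y_1 = 16, z_1 = 4, x_2 = 11.5, y_2 = 4.5, z_2 = 6, x_3 = 13.5, y_3 = 1.5, z_3 = 7, w_3 = 6, d_3 = 4.5, x_4 = 16.5, y_4 = 14, z_4 = 7, h_4 = 9.5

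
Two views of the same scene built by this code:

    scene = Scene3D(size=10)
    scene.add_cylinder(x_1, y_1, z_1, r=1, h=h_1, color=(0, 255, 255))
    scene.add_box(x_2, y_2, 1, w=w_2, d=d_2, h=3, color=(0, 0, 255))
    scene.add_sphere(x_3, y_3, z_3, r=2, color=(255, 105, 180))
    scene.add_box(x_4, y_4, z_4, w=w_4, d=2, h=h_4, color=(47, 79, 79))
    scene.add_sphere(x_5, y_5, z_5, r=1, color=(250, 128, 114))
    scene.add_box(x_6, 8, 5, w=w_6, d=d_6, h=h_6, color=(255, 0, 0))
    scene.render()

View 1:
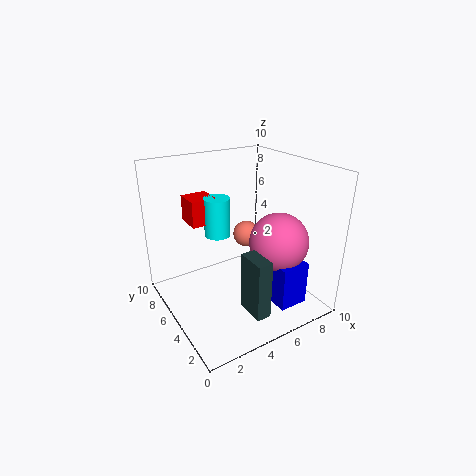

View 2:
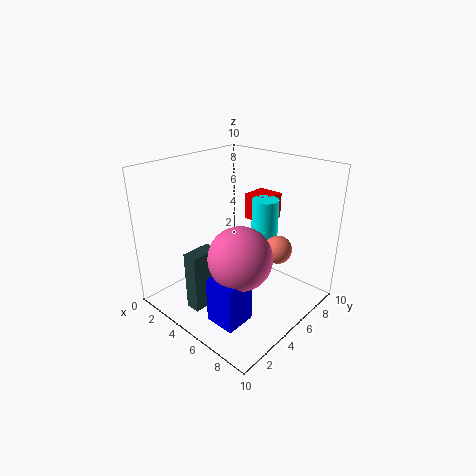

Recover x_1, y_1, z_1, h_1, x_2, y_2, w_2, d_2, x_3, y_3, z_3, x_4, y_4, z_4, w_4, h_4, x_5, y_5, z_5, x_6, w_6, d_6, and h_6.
x_1 = 5; y_1 = 8; z_1 = 4; h_1 = 3; x_2 = 6; y_2 = 1; w_2 = 2; d_2 = 2; x_3 = 7; y_3 = 3; z_3 = 5; x_4 = 4; y_4 = 1; z_4 = 1; w_4 = 1; h_4 = 4; x_5 = 7; y_5 = 7; z_5 = 4; x_6 = 3; w_6 = 2; d_6 = 2; h_6 = 2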